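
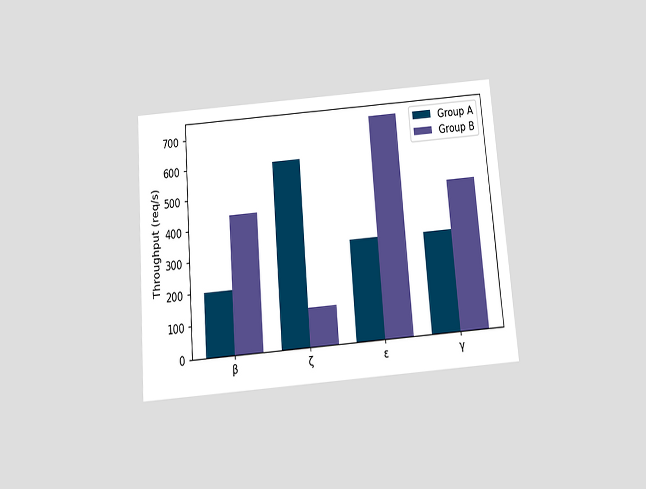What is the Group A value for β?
200req/s

The chart is tilted about 5° counter-clockwise and viewed slightly from below. The Group A bar at β reaches 200req/s on the y-axis.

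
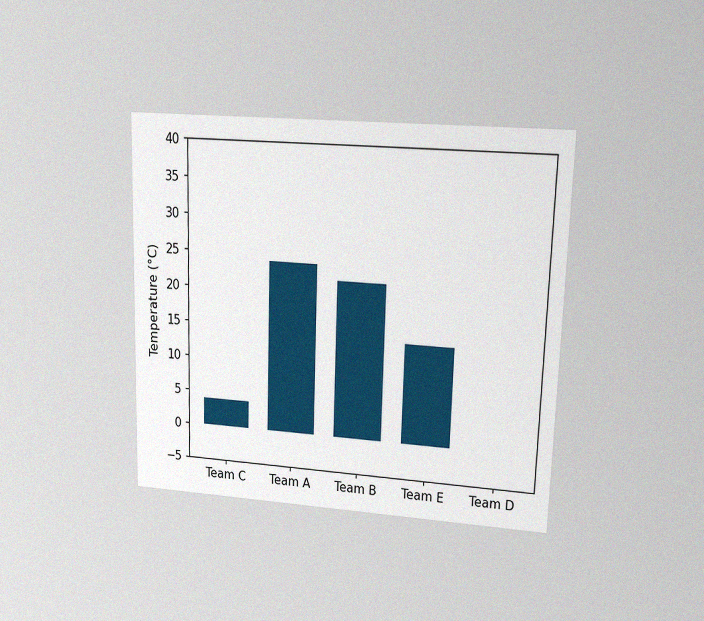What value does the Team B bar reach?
22°C

The chart is viewed at a slight angle, with some photo noise. Reading along the chart's y-axis, the Team B bar reaches 22°C.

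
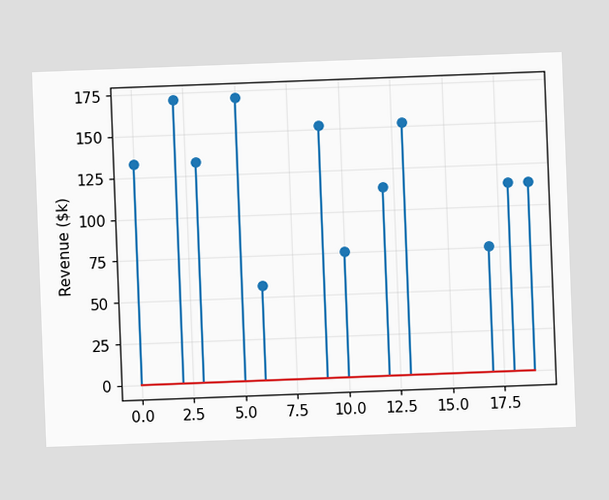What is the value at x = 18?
$114k

The chart is tilted about 2° counter-clockwise. The stem at x=18 reaches $114k.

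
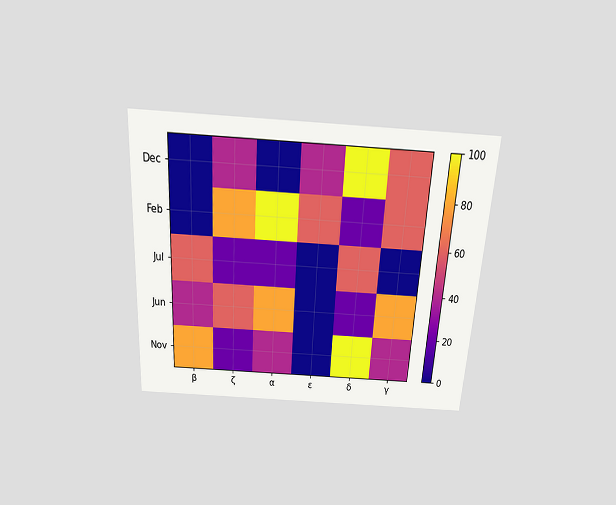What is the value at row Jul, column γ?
0

The chart is tilted about 3° clockwise and viewed slightly from above. Matching cell (Jul, γ) against the colorbar gives 0.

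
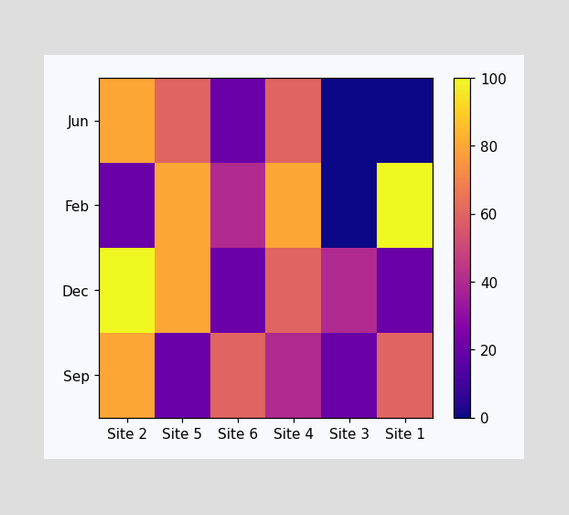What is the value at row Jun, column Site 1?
Matching cell (Jun, Site 1) against the colorbar gives 0.

0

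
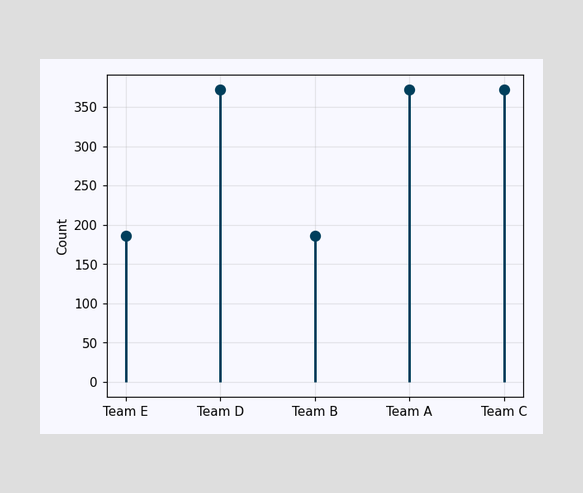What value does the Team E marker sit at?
The Team E marker sits at 186.

186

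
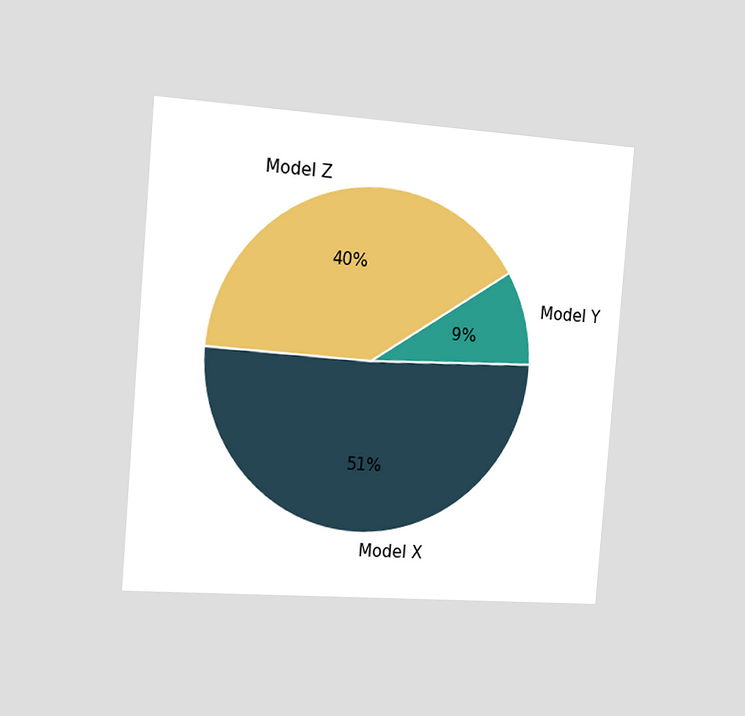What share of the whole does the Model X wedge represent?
The chart is tilted about 5° clockwise and viewed slightly from the left. The Model X slice takes up 51% of the pie.

51%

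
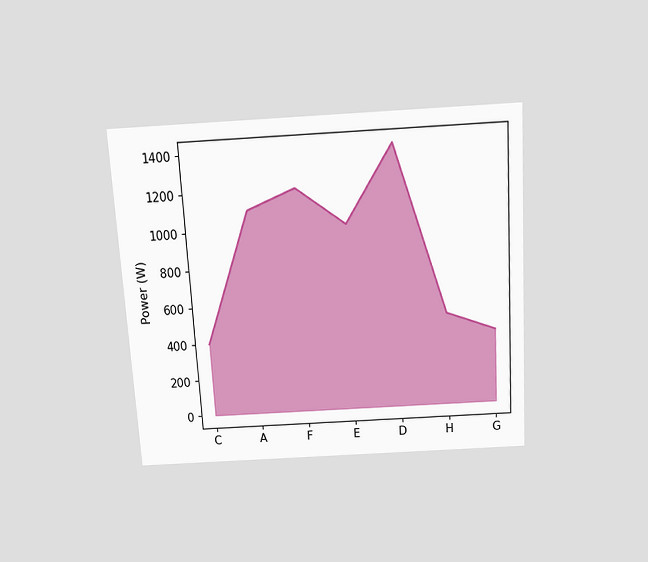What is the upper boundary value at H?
500W

The chart is tilted about 4° counter-clockwise and viewed slightly from above. At H the upper boundary is at 500W.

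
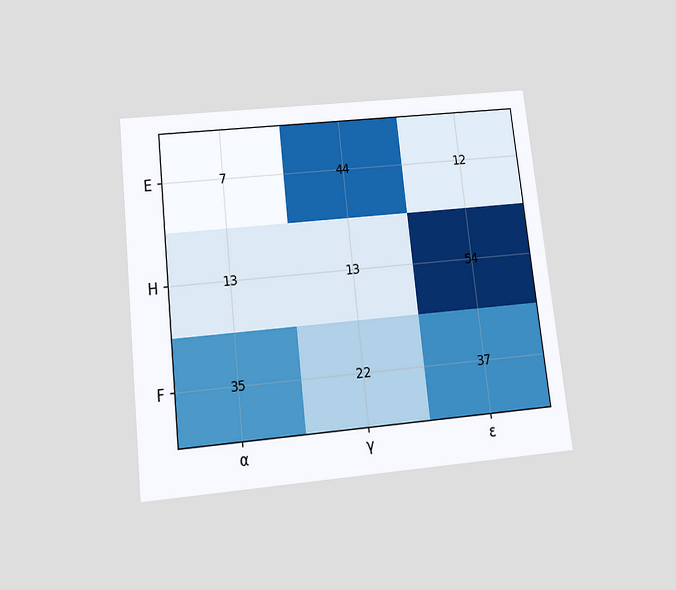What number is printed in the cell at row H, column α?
The chart is tilted about 6° counter-clockwise and viewed slightly from below. The (H, α) cell reads 13.

13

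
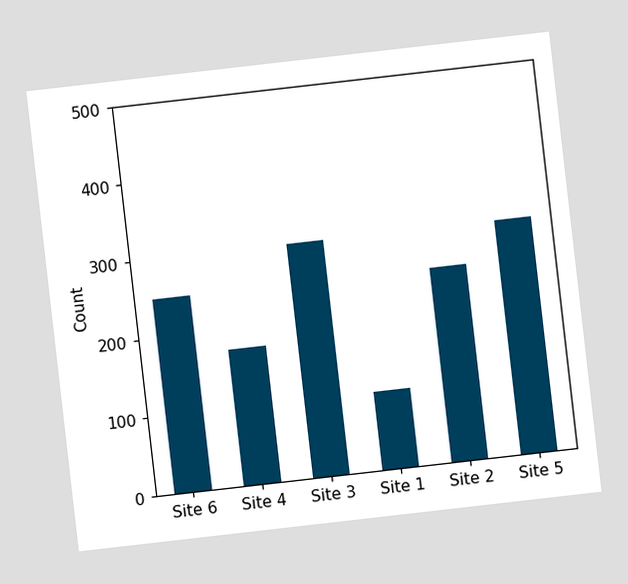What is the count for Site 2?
250

The chart is tilted about 7° counter-clockwise. Reading along the chart's y-axis, the Site 2 bar reaches 250.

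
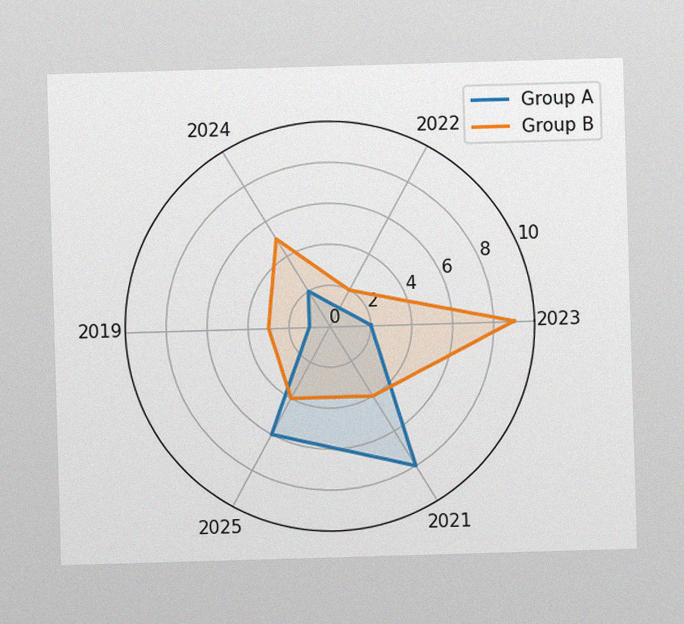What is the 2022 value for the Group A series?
The image has some photo noise and uneven lighting. On the 2022 axis, Group A reaches 1.

1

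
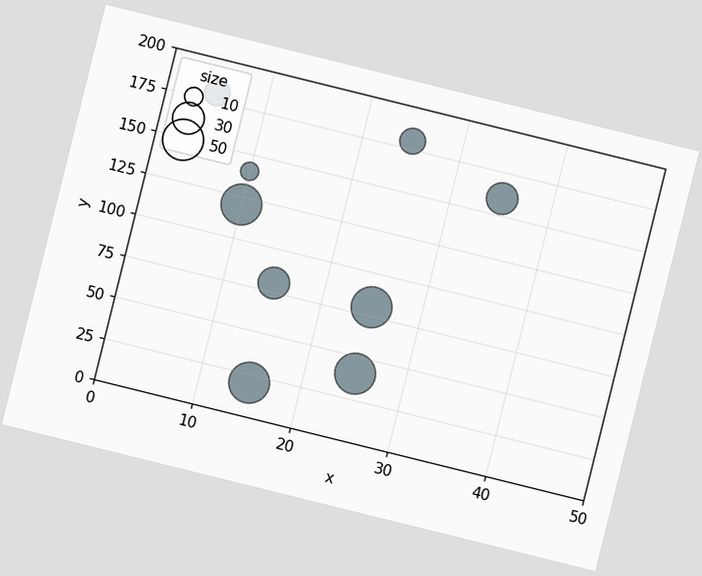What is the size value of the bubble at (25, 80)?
The chart is tilted about 14° clockwise. Matching the bubble at (25, 80) against the size legend gives 50.

50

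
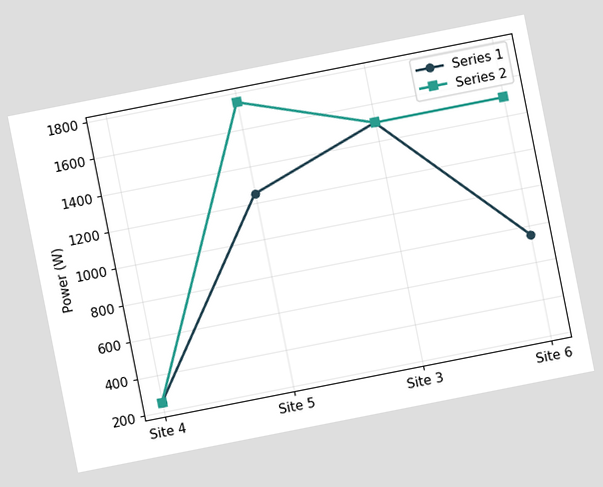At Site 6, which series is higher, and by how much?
The chart is tilted about 11° counter-clockwise. At Site 6, Series 2 sits above the other line by 750W.

Series 2, by 750W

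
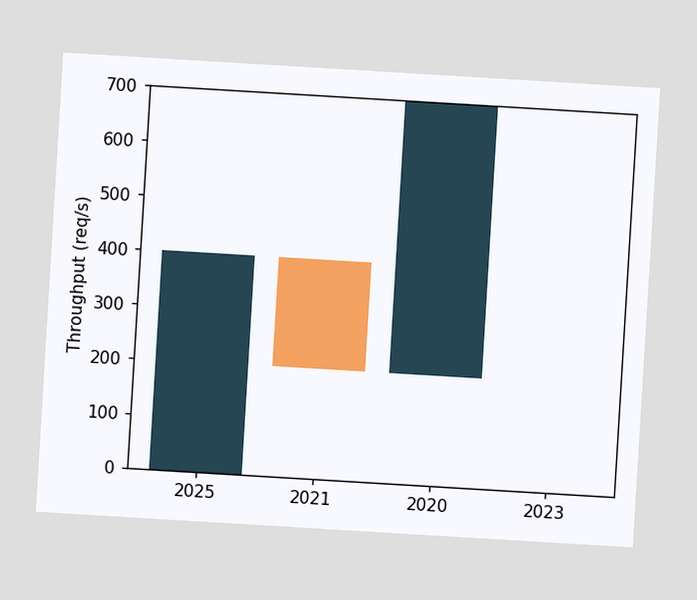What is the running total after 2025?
400req/s

The chart is tilted about 3° clockwise. After 2025 the running total reaches 400req/s.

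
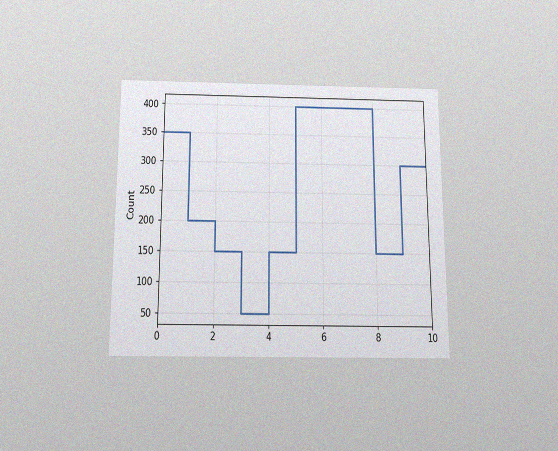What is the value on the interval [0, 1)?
The chart is viewed slightly from below, with some photo noise. On [0, 1) the step sits at 350.

350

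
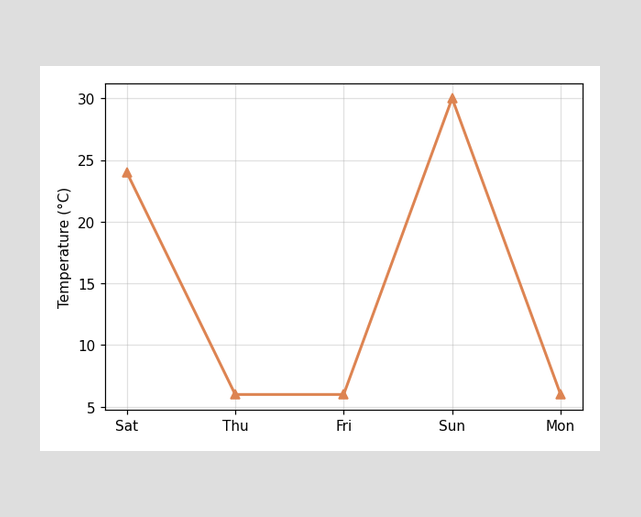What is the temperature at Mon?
At Mon, the line is at 6°C.

6°C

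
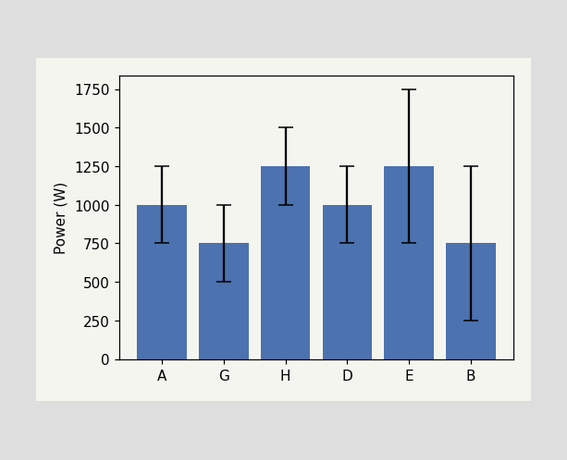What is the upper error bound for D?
1250W

The D bar's upper whisker reaches 1250W.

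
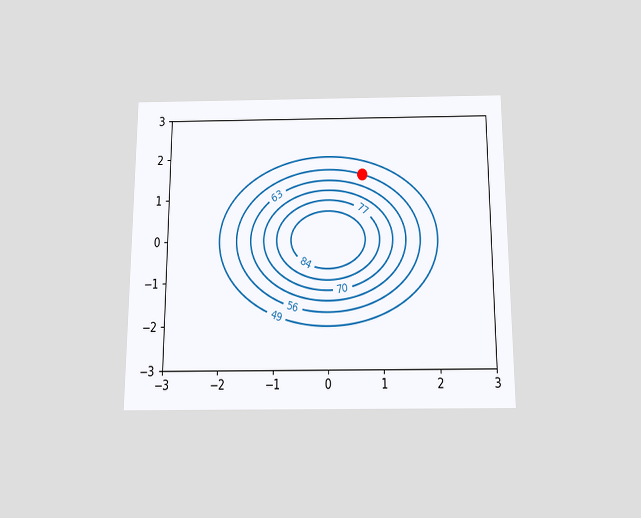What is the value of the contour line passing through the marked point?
The chart is viewed slightly from below. The marked point sits on the contour labelled 56.

56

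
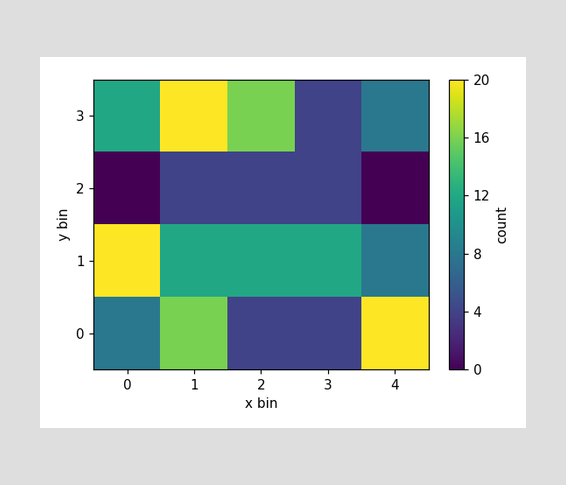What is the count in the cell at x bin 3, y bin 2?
4

Matching the cell (3, 2) against the colorbar gives 4.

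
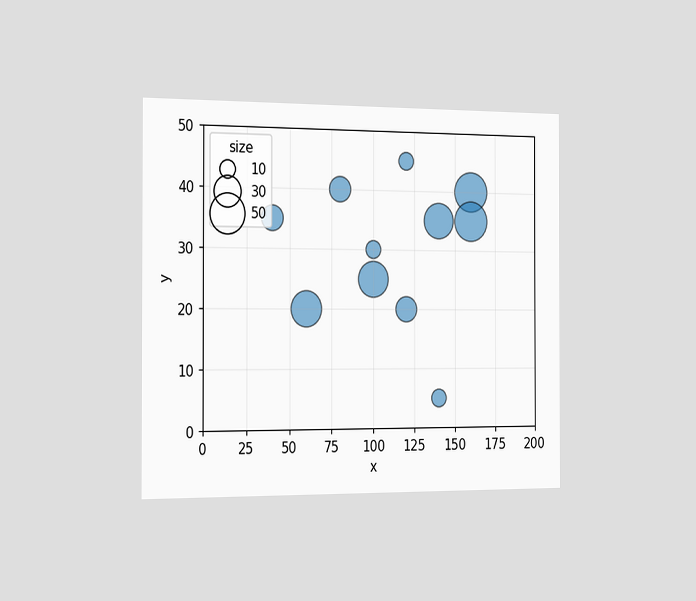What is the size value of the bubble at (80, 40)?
20

The chart is viewed slightly from the left. Matching the bubble at (80, 40) against the size legend gives 20.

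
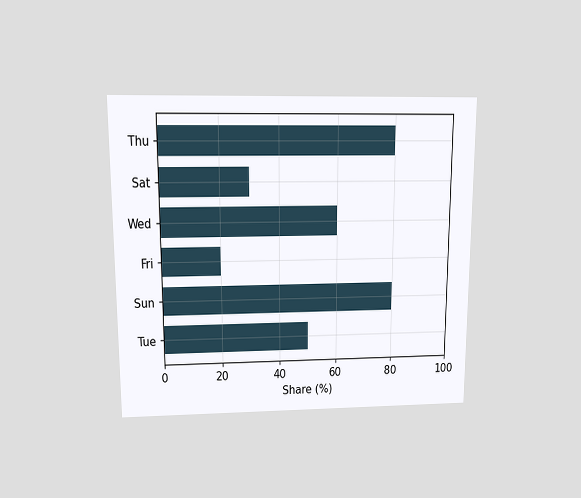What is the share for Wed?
60%

The chart is viewed slightly from above. Reading along the chart's x-axis, the Wed bar reaches 60%.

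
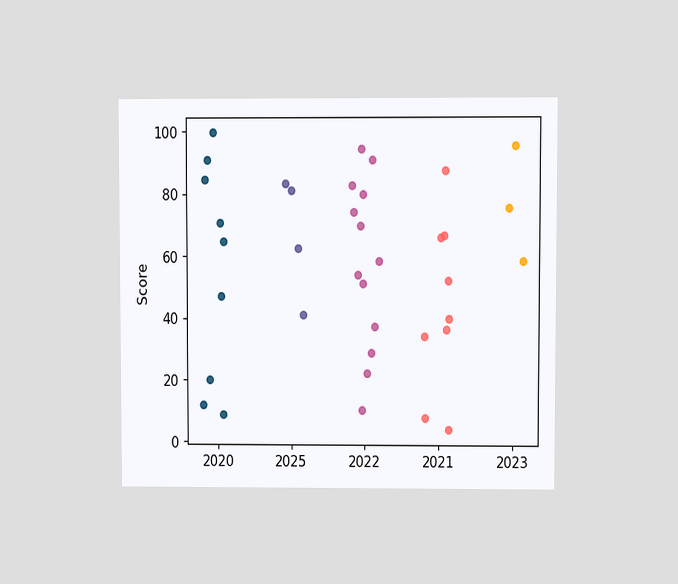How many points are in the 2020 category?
The chart is viewed at a slight angle. Counting the markers in the 2020 column gives 9.

9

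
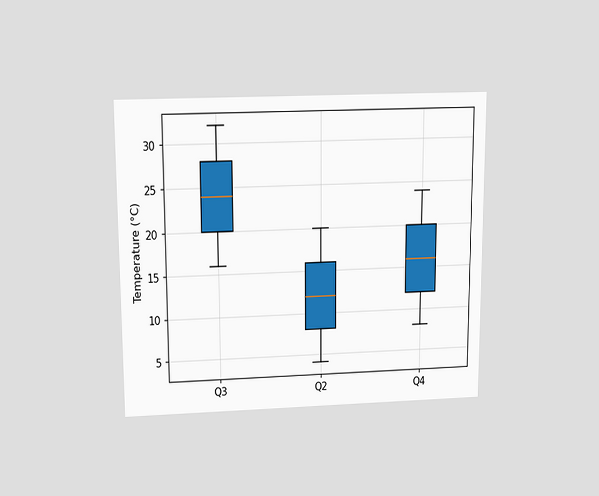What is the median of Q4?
The chart is viewed slightly from above. The median line in the Q4 box sits at 16°C.

16°C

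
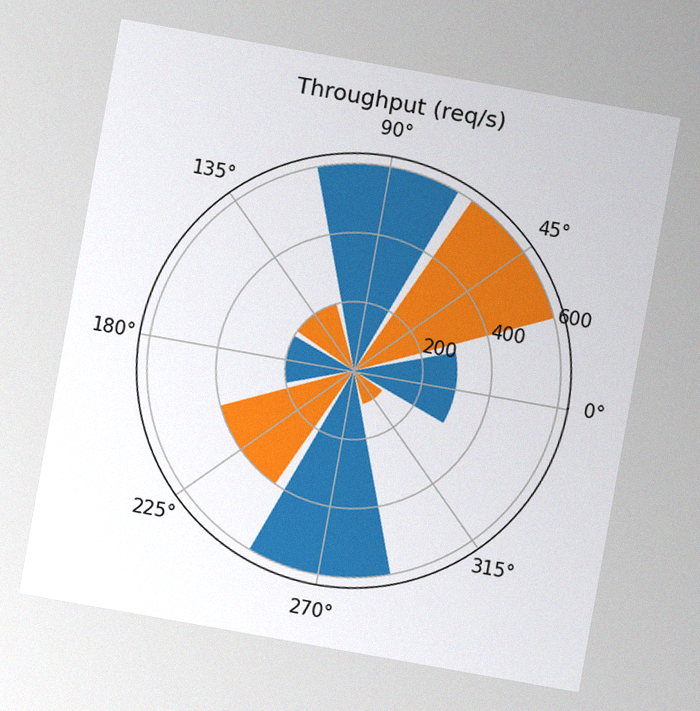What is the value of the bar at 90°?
The chart is tilted about 10° clockwise, with some photo noise. The bar at 90° reaches 600req/s on the radial axis.

600req/s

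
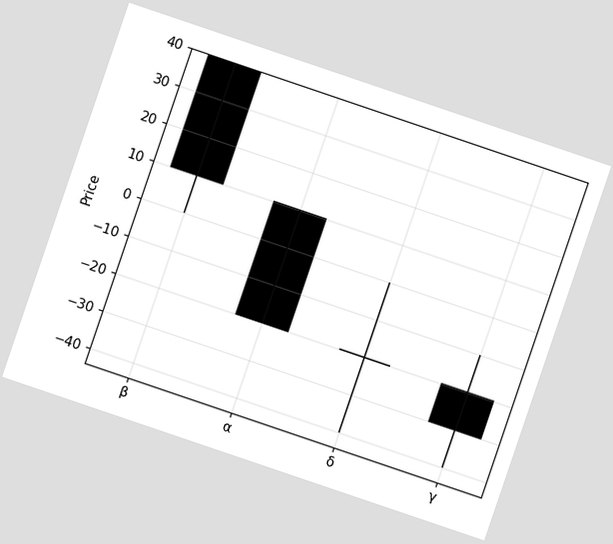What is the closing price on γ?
-30

The chart is tilted about 19° clockwise. The γ candle closes at -30.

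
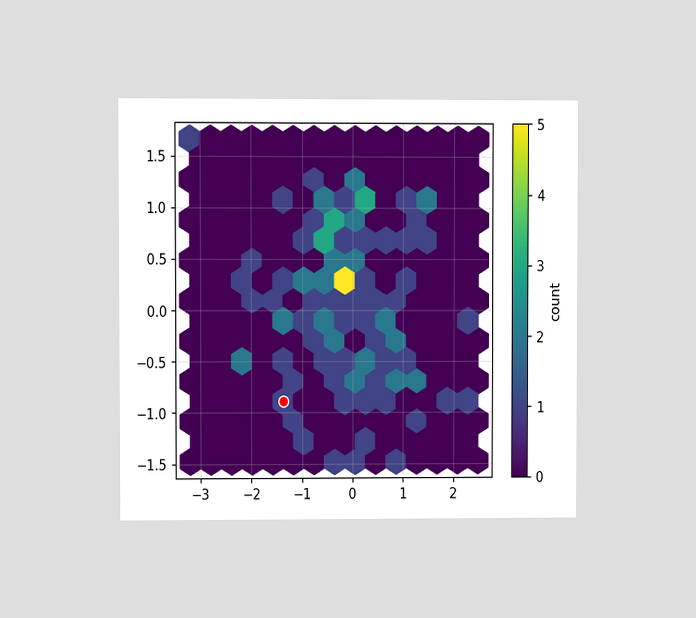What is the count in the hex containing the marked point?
The chart is viewed at a slight angle. The marked hex reads 1 on the colorbar.

1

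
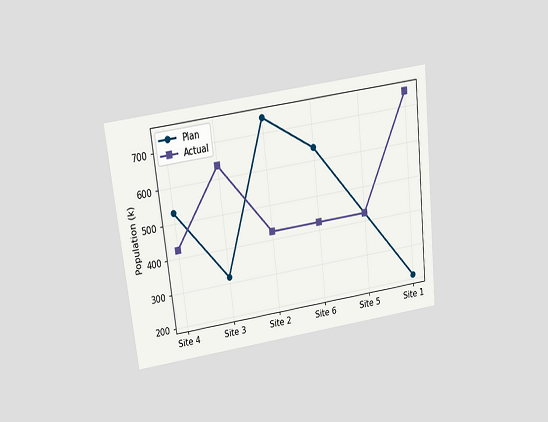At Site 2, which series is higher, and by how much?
Plan, by 318k

The chart is tilted about 6° counter-clockwise and viewed slightly from above. At Site 2, Plan sits above the other line by 318k.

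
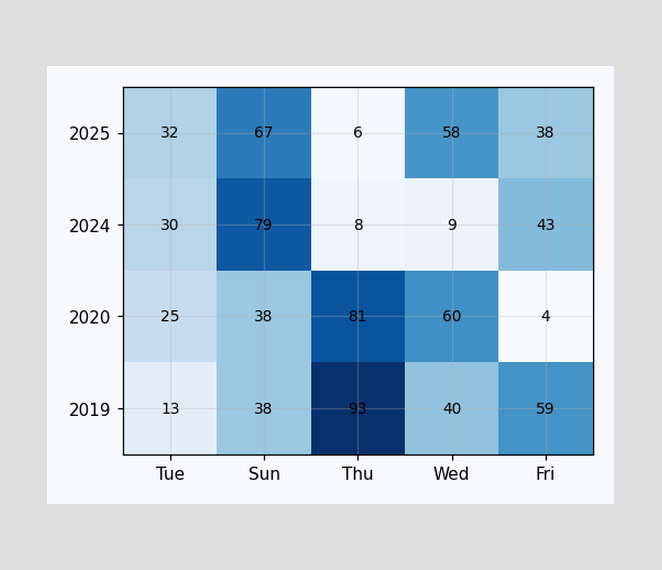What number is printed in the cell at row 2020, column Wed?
60

The (2020, Wed) cell reads 60.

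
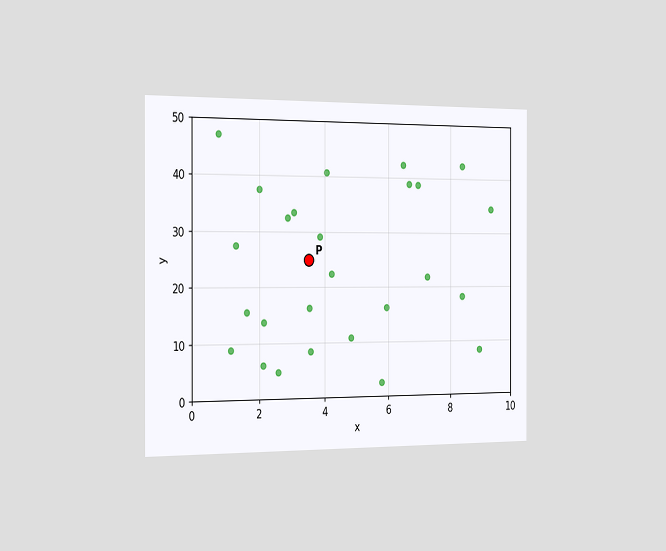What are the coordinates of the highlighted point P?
The chart is viewed slightly from the left. Following the gridlines from P to each axis, P sits at (3.5, 25).

(3.5, 25)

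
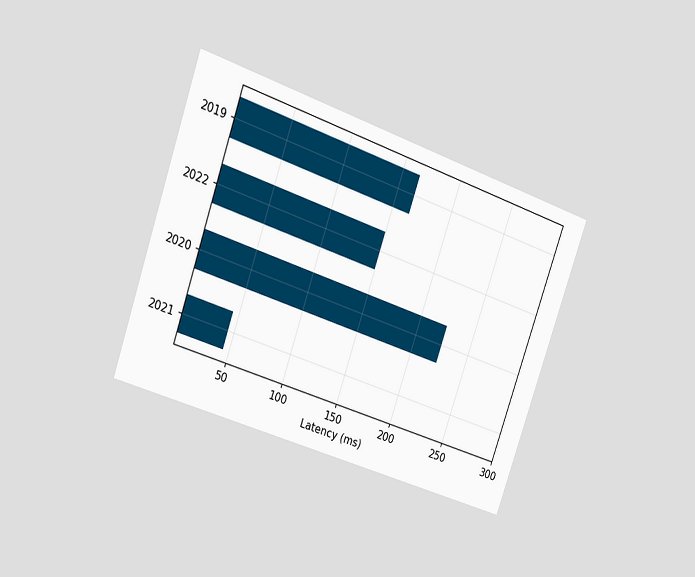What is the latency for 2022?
The chart is tilted about 19° clockwise and viewed at a slight angle. Reading along the chart's x-axis, the 2022 bar reaches 150ms.

150ms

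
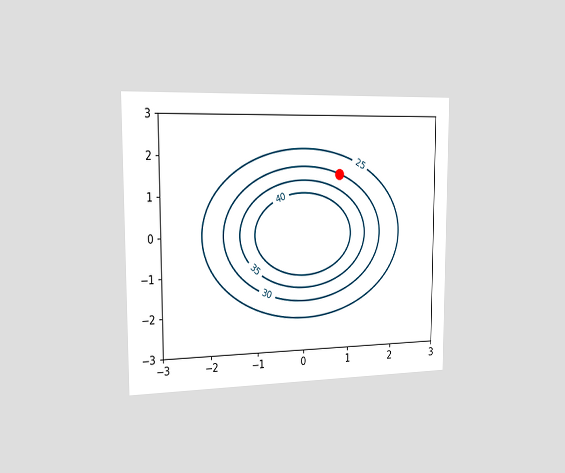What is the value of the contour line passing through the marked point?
30

The chart is viewed slightly from the left. The marked point sits on the contour labelled 30.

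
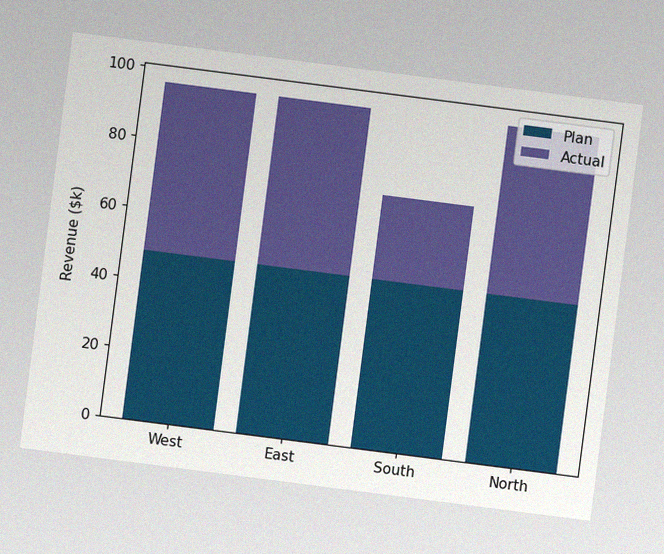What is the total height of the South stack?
$72k

The chart is tilted about 7° clockwise, with some photo noise. The South stack's top reaches $72k on the y-axis.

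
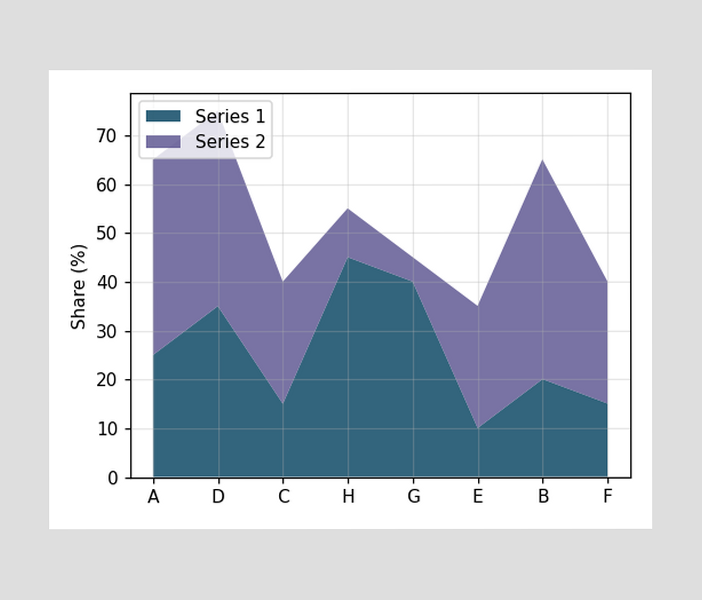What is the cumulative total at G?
45%

The stacked total at G reaches 45%.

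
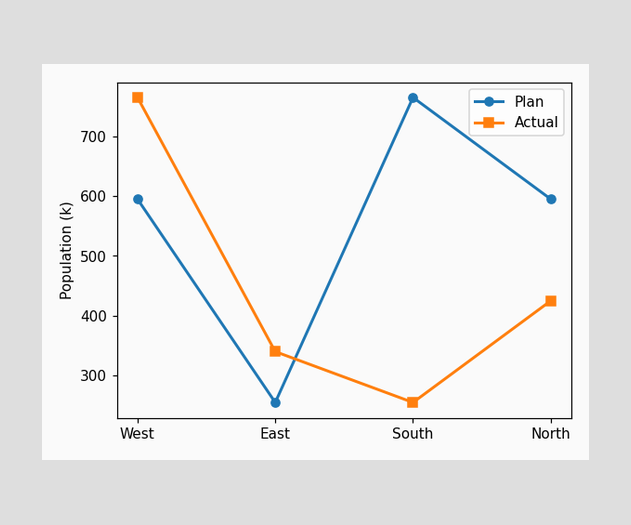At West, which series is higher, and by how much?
Actual, by 170k

At West, Actual sits above the other line by 170k.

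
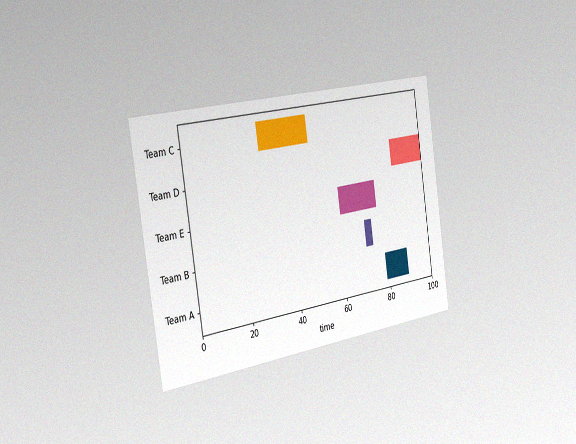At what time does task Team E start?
61

The chart is tilted about 9° counter-clockwise and viewed slightly from the left, with some photo noise. The Team E bar begins at t=61.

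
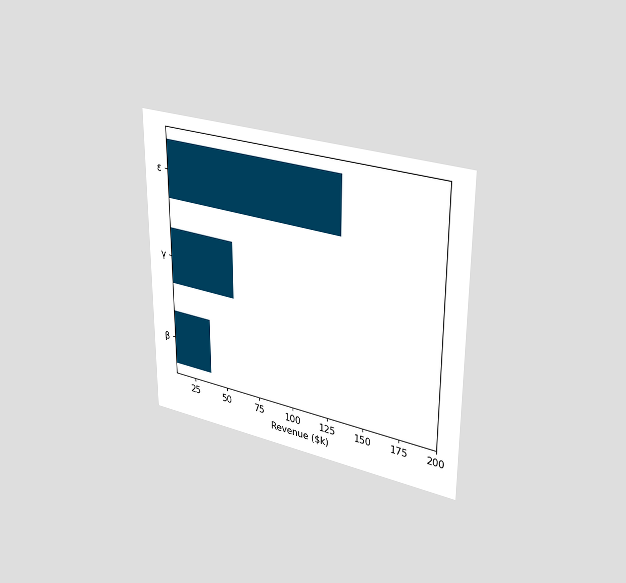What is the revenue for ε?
The chart is viewed at a slight angle. Reading along the chart's x-axis, the ε bar reaches $133k.

$133k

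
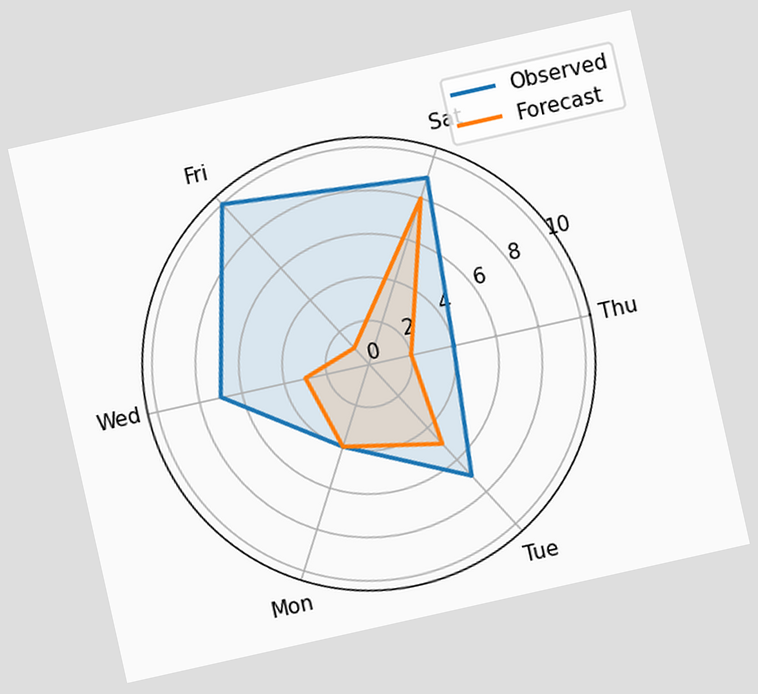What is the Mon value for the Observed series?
4

The chart is tilted about 13° counter-clockwise. On the Mon axis, Observed reaches 4.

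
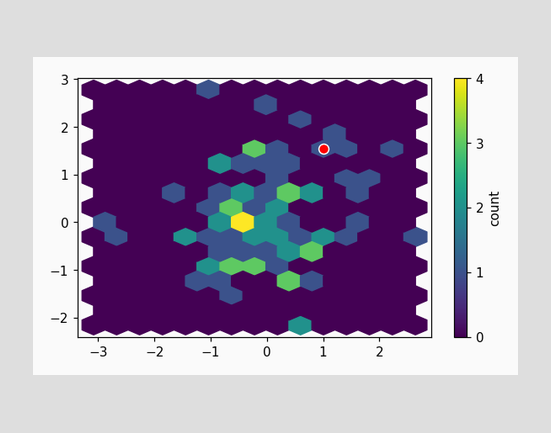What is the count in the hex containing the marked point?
1

The marked hex reads 1 on the colorbar.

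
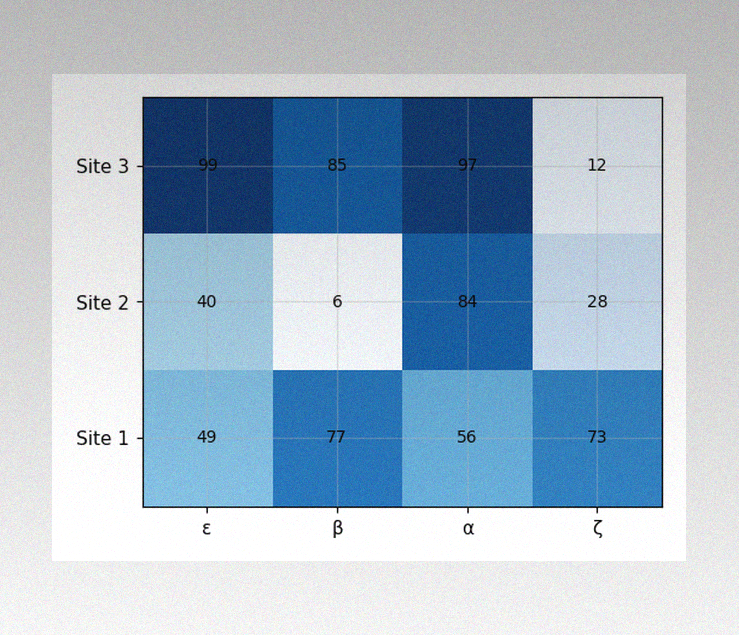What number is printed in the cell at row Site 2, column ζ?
The image has some photo noise and uneven lighting. The (Site 2, ζ) cell reads 28.

28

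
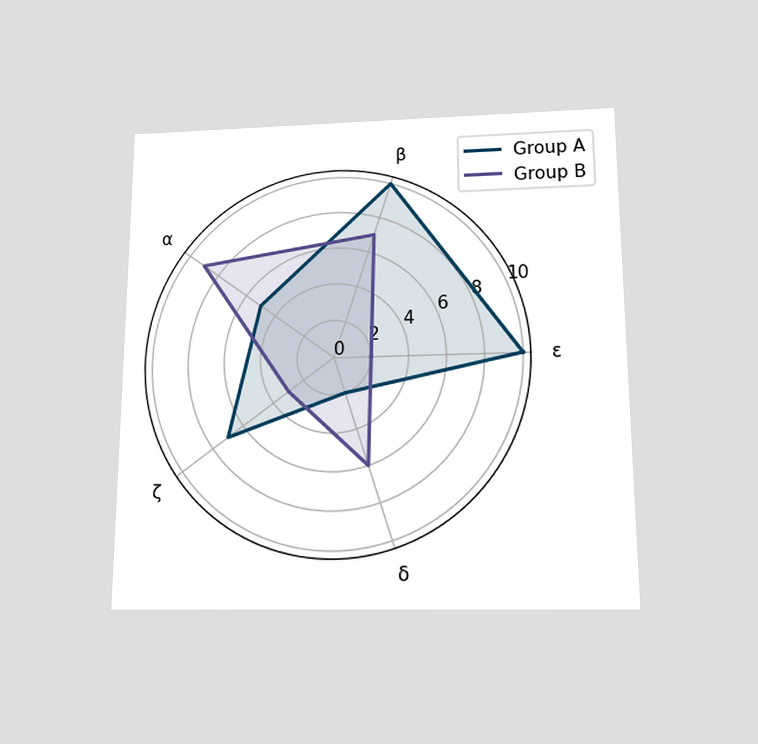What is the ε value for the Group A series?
The chart is viewed slightly from below. On the ε axis, Group A reaches 10.

10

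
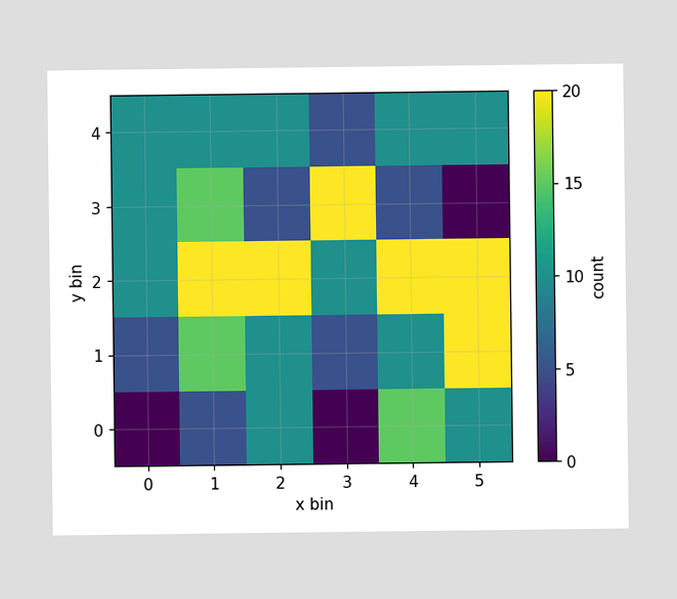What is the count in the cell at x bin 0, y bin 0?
0

Matching the cell (0, 0) against the colorbar gives 0.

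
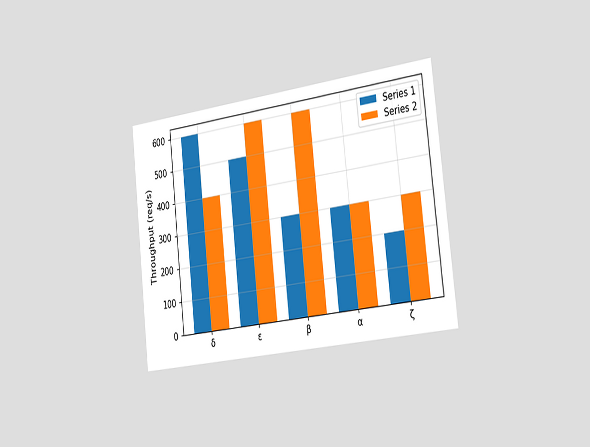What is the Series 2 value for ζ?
The chart is tilted about 6° counter-clockwise and viewed slightly from the right. The Series 2 bar at ζ reaches 300req/s on the y-axis.

300req/s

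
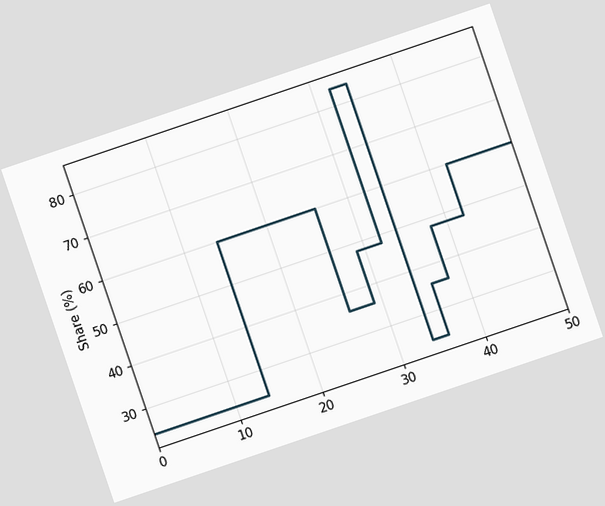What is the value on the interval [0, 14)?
24%

The chart is tilted about 19° counter-clockwise. On [0, 14) the step sits at 24%.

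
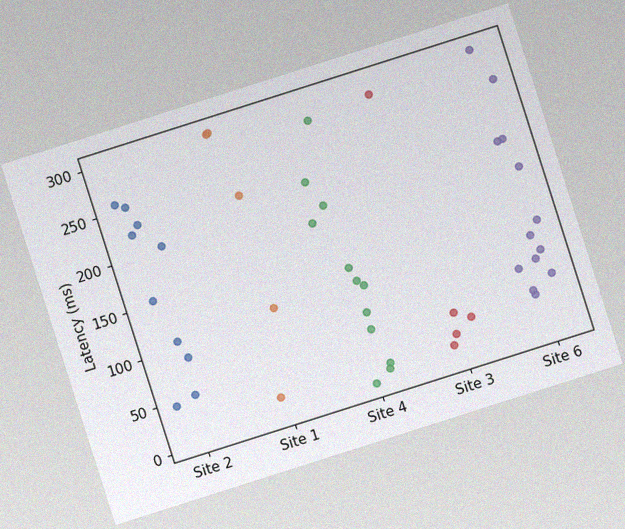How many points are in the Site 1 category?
The chart is tilted about 18° counter-clockwise, with some photo noise. Counting the markers in the Site 1 column gives 5.

5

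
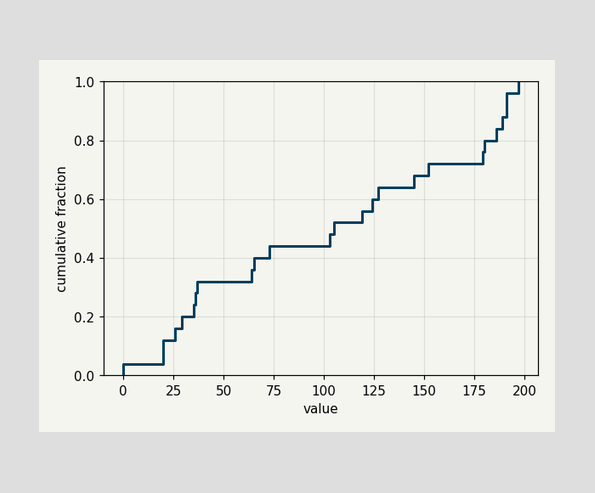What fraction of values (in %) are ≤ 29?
At x=29 the ECDF step is at 20%.

20%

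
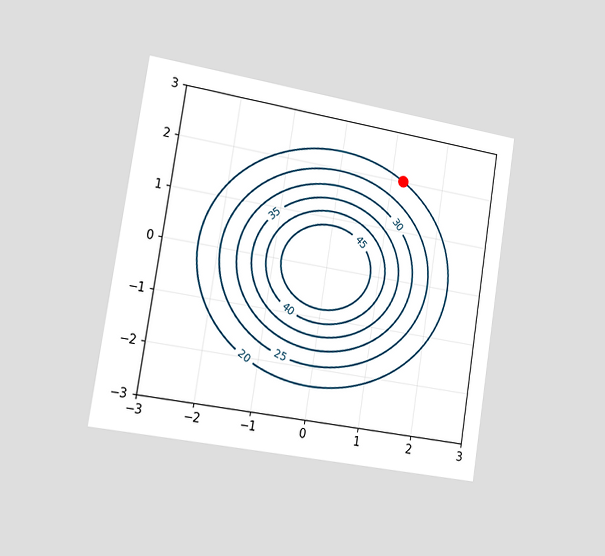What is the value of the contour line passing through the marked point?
20

The chart is tilted about 9° clockwise and viewed slightly from the left. The marked point sits on the contour labelled 20.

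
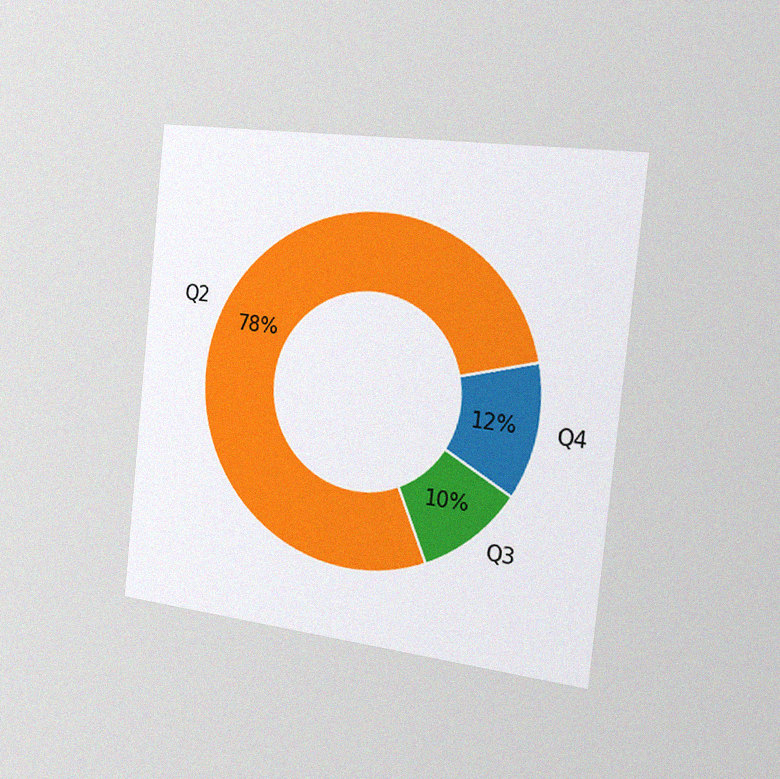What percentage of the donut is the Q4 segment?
The chart is tilted about 6° clockwise and viewed slightly from the right, with some photo noise. The Q4 segment takes up 12% of the ring.

12%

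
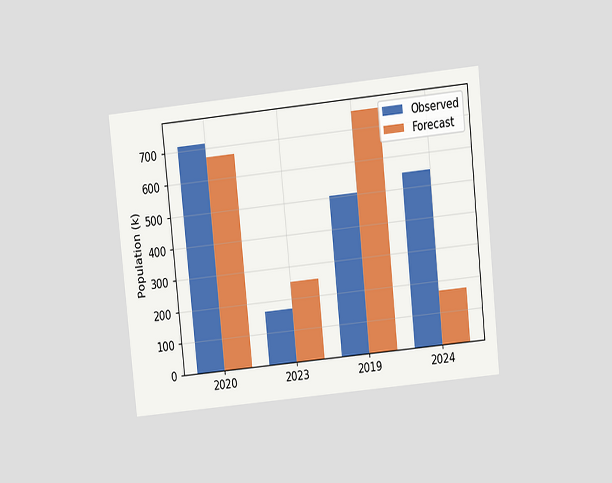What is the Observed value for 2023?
The chart is tilted about 6° counter-clockwise and viewed slightly from above. The Observed bar at 2023 reaches 168k on the y-axis.

168k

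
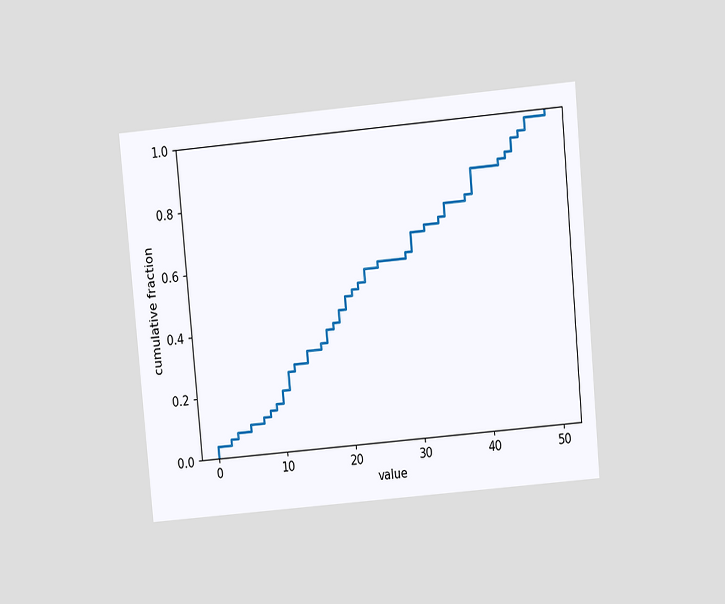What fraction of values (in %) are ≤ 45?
92%

The chart is tilted about 5° counter-clockwise and viewed at a slight angle. At x=45 the ECDF step is at 92%.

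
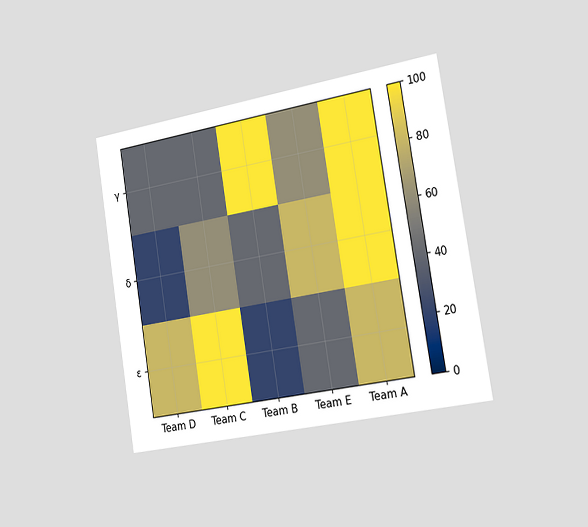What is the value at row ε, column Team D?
80

The chart is tilted about 9° counter-clockwise and viewed slightly from the right. Matching cell (ε, Team D) against the colorbar gives 80.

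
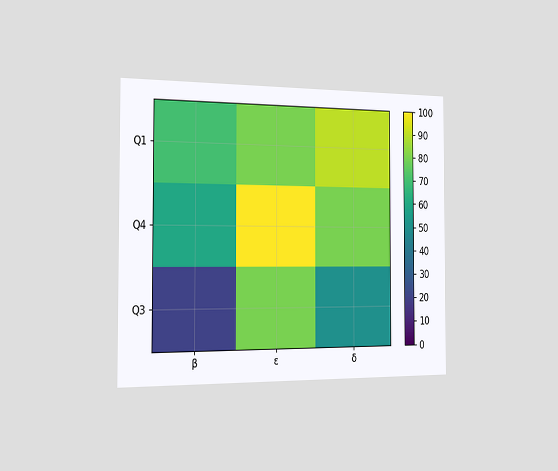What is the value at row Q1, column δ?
90

The chart is viewed slightly from the left. Matching cell (Q1, δ) against the colorbar gives 90.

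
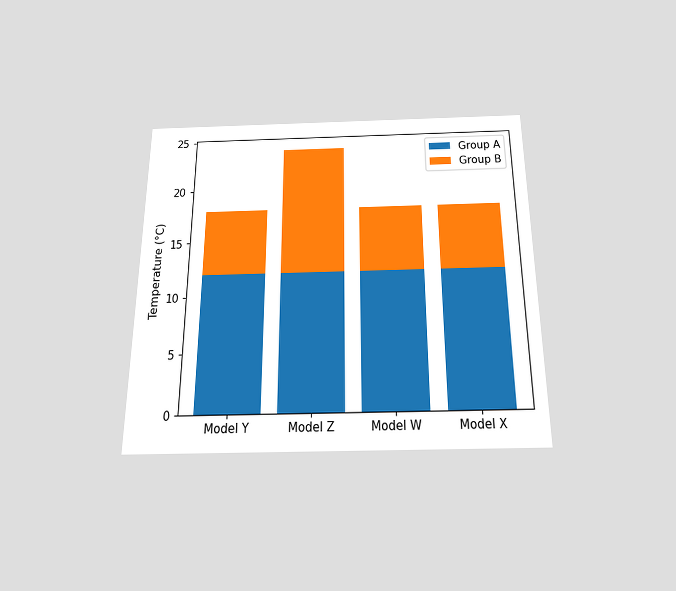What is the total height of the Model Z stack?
The chart is viewed slightly from below. The Model Z stack's top reaches 24°C on the y-axis.

24°C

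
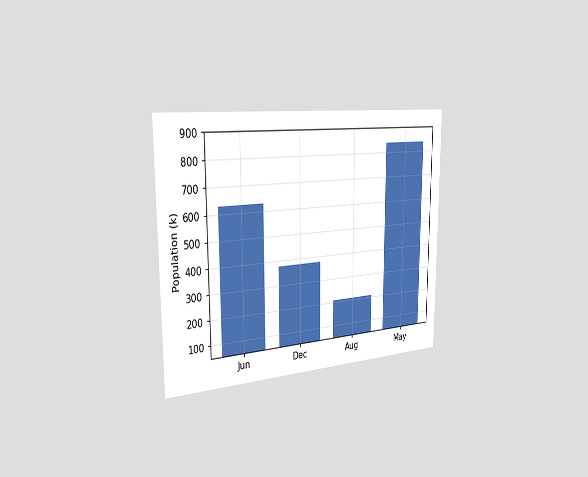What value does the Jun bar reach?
The chart is viewed slightly from the left. Reading along the chart's y-axis, the Jun bar reaches 630k.

630k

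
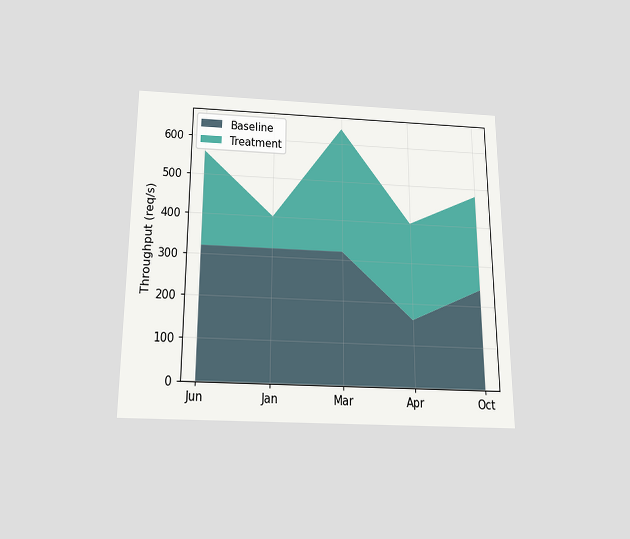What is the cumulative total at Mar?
640req/s

The chart is viewed slightly from below. The stacked total at Mar reaches 640req/s.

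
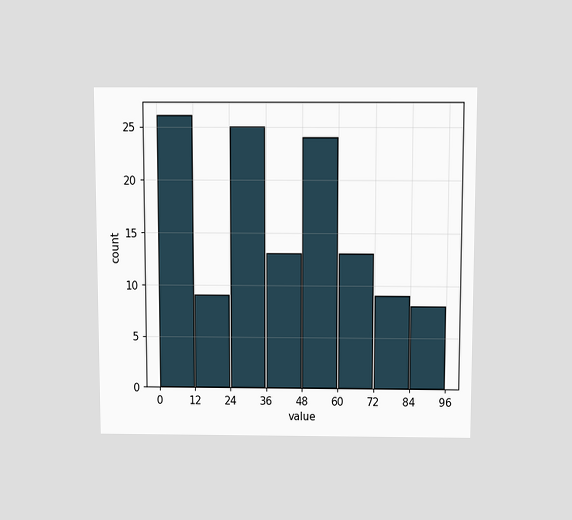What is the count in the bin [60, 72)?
13

The chart is viewed slightly from above. The [60, 72) bin has height 13.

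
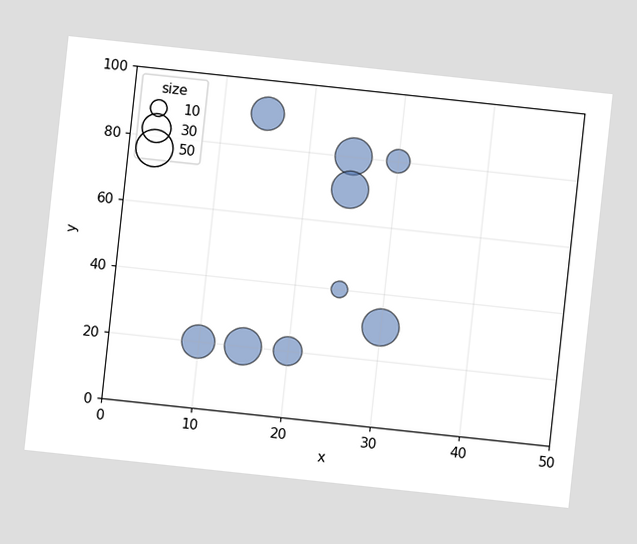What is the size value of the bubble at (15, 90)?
40

The chart is tilted about 6° clockwise. Matching the bubble at (15, 90) against the size legend gives 40.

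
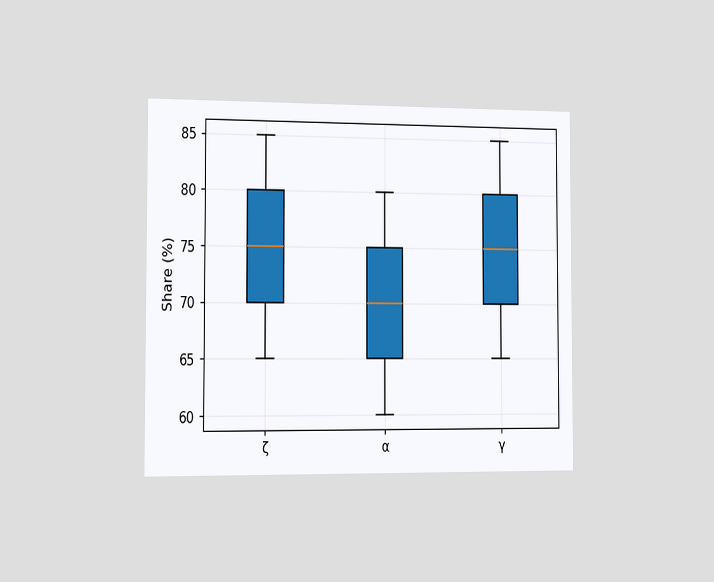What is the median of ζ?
The chart is viewed slightly from the left. The median line in the ζ box sits at 75%.

75%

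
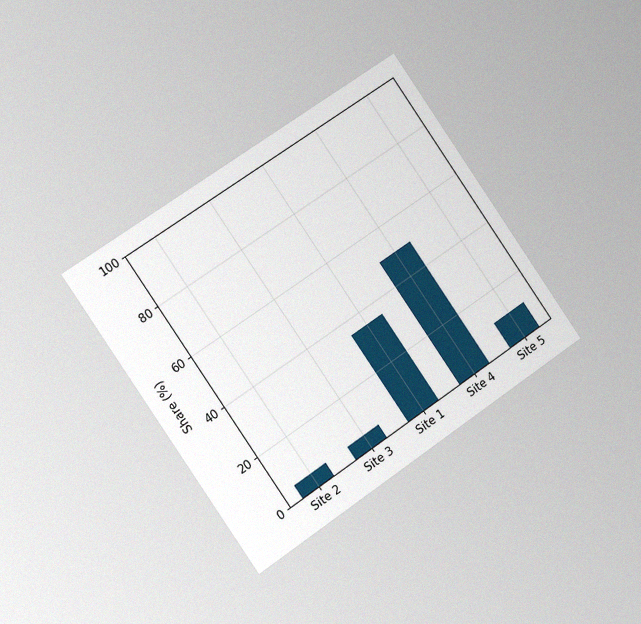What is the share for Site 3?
5%

The chart is tilted about 35° counter-clockwise and viewed slightly from the left, with some photo noise. Reading along the chart's y-axis, the Site 3 bar reaches 5%.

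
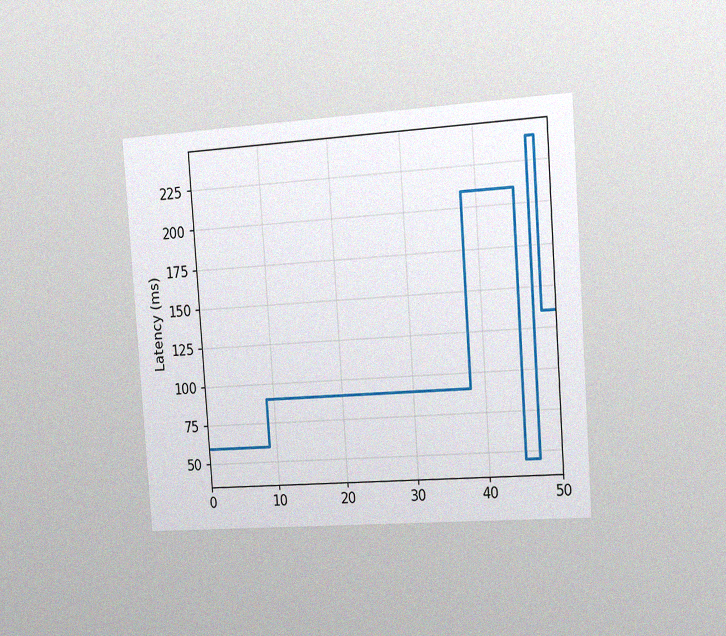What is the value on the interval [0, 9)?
The chart is tilted about 4° counter-clockwise and viewed slightly from the right, with some photo noise. On [0, 9) the step sits at 60ms.

60ms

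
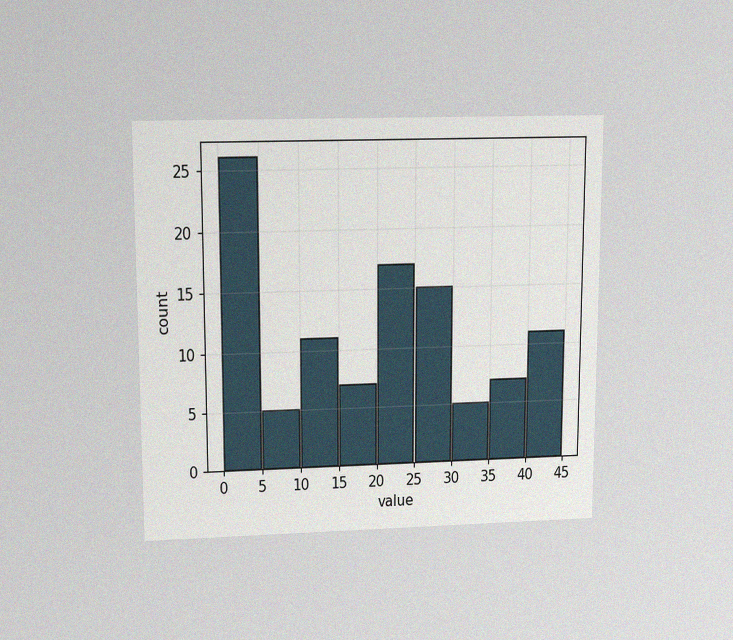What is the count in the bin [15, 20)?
The chart is viewed slightly from above, with some photo noise. The [15, 20) bin has height 7.

7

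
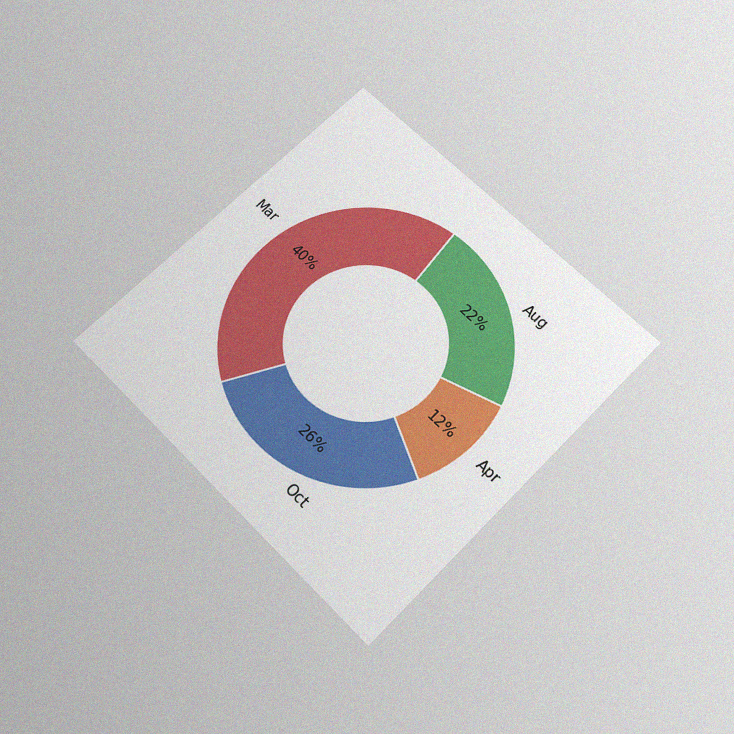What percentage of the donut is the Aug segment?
22%

The chart is tilted about 45° clockwise and viewed slightly from below, with some photo noise. The Aug segment takes up 22% of the ring.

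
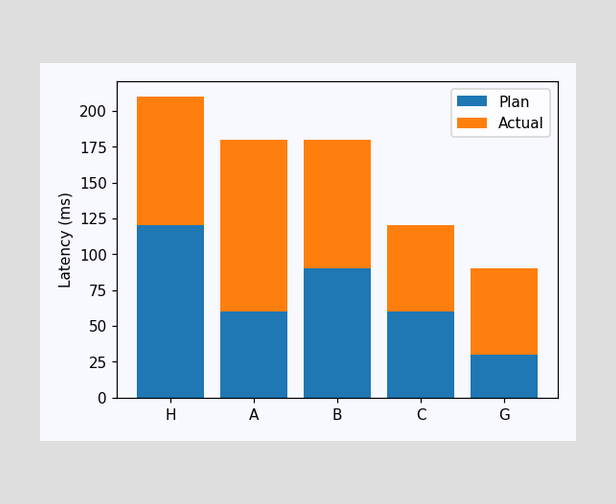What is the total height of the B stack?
The B stack's top reaches 180ms on the y-axis.

180ms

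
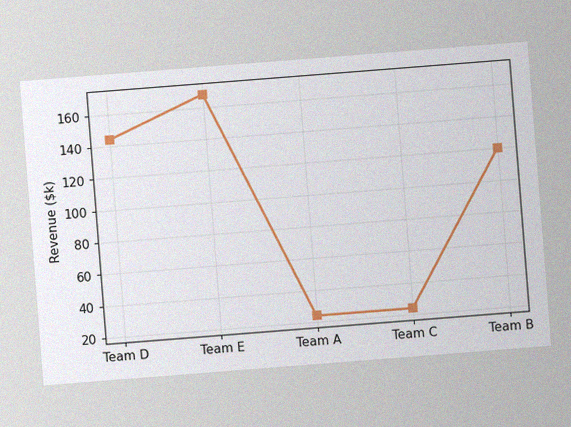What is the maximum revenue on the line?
$168k

The chart is tilted about 4° counter-clockwise, with some photo noise. The highest point is at Team E, and reading across to the y-axis gives $168k.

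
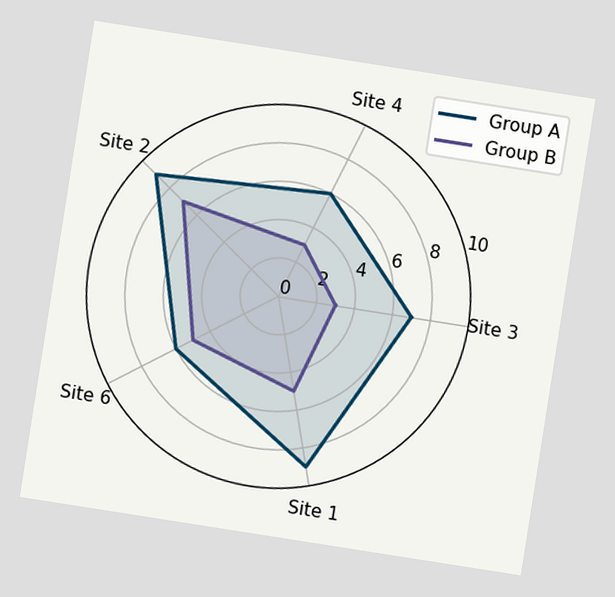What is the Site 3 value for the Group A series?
7

The chart is tilted about 9° clockwise. On the Site 3 axis, Group A reaches 7.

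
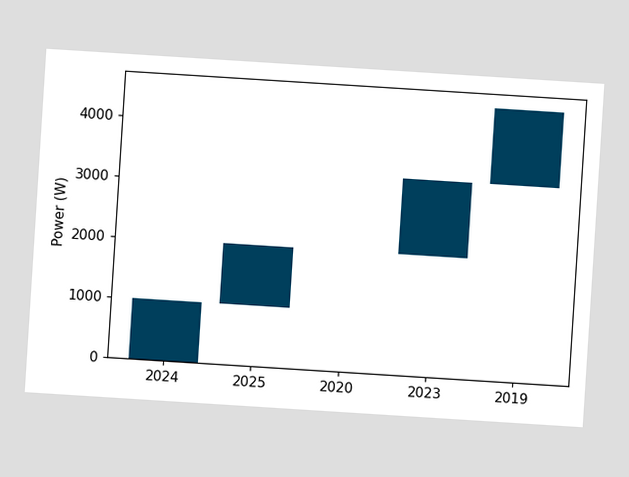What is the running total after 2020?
2000W

The chart is tilted about 4° clockwise. After 2020 the running total reaches 2000W.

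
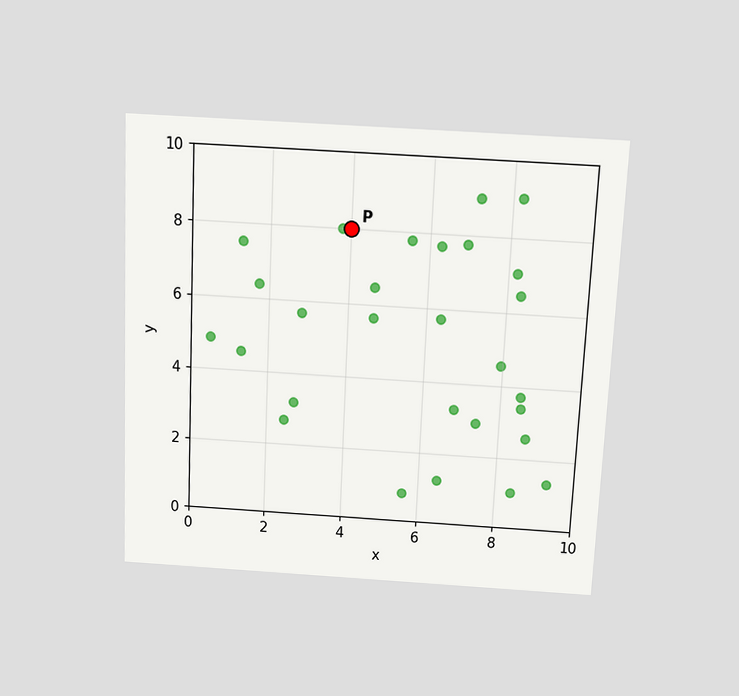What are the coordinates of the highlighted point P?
(4, 8)

The chart is tilted about 3° clockwise and viewed slightly from above. Following the gridlines from P to each axis, P sits at (4, 8).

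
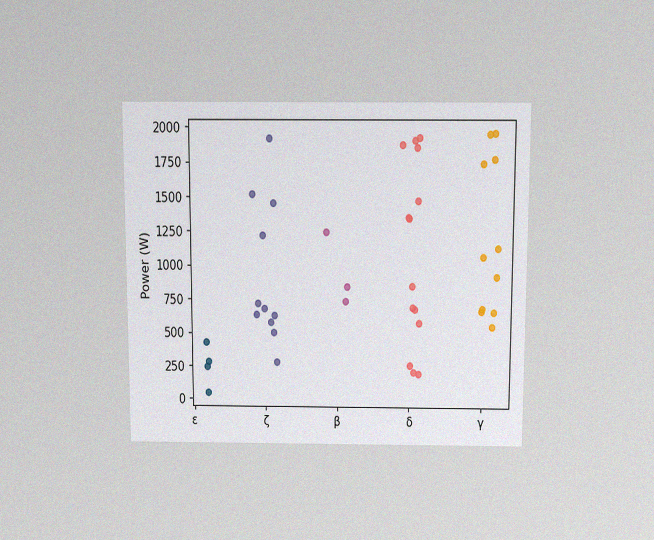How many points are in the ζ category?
11

The chart is viewed slightly from above, with some photo noise. Counting the markers in the ζ column gives 11.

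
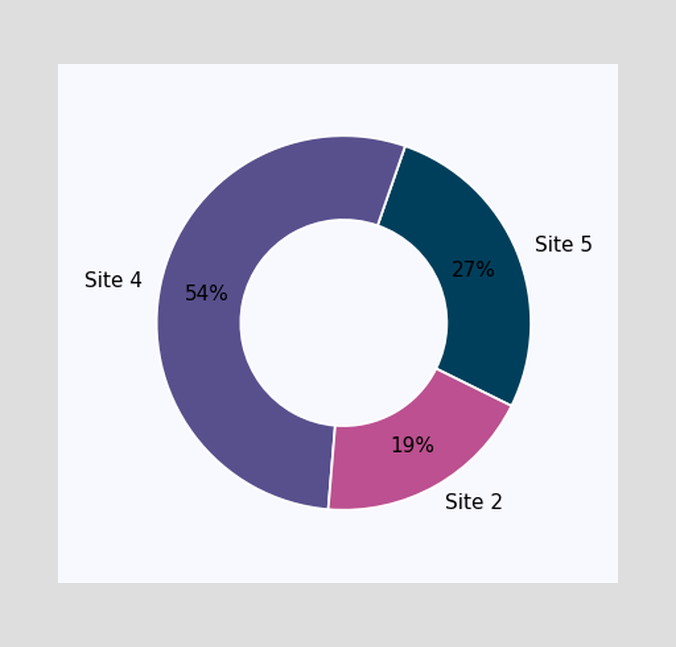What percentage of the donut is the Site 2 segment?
The Site 2 segment takes up 19% of the ring.

19%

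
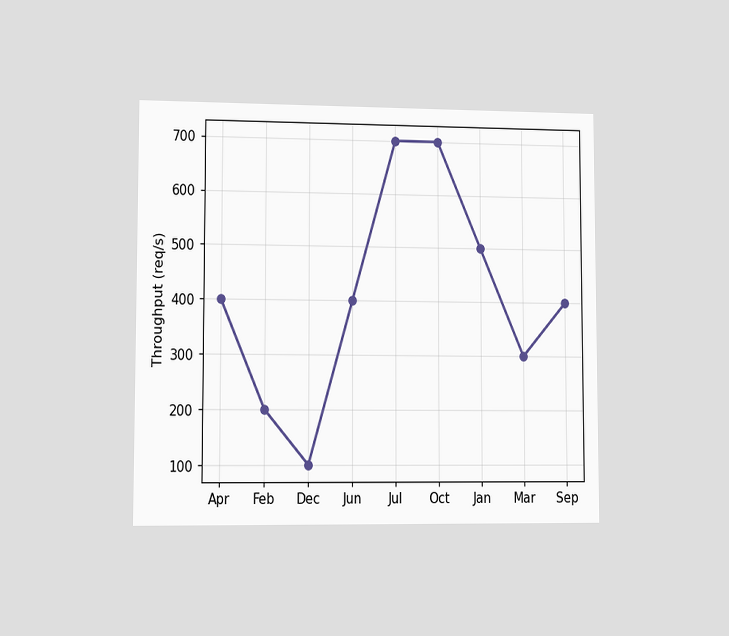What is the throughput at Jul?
The chart is viewed at a slight angle. At Jul, the line is at 700req/s.

700req/s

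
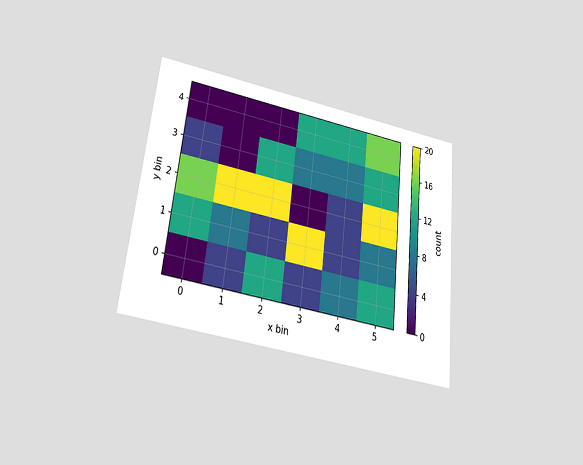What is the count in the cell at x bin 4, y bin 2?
4

The chart is tilted about 6° clockwise and viewed slightly from below. Matching the cell (4, 2) against the colorbar gives 4.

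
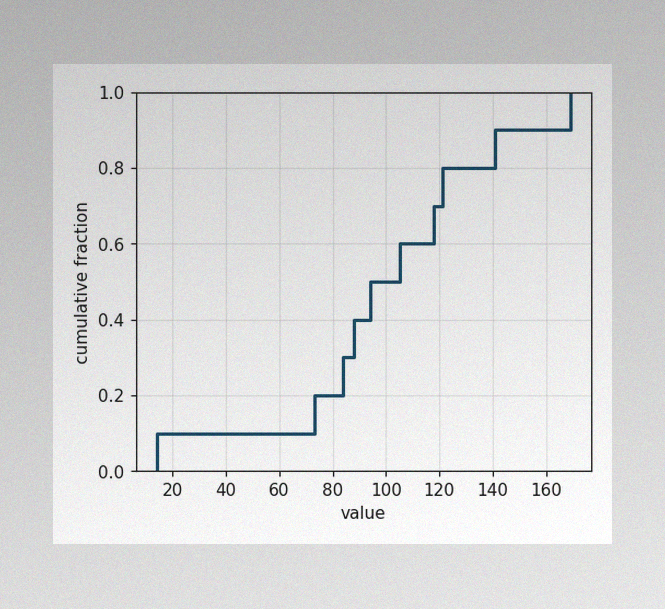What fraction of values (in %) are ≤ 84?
30%

The image has some photo noise and uneven lighting. At x=84 the ECDF step is at 30%.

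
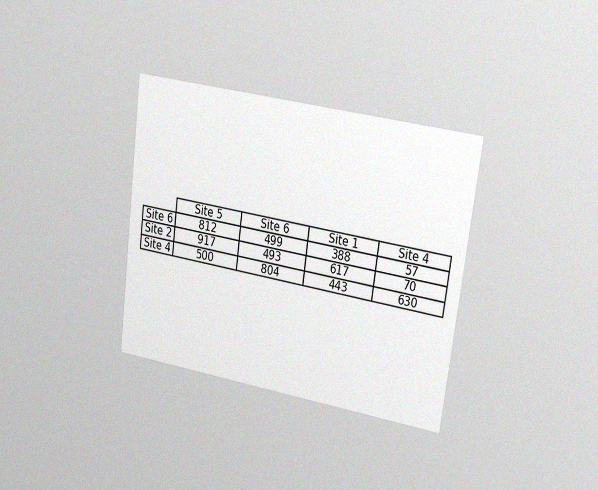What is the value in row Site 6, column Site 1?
The chart is tilted about 7° clockwise and viewed slightly from the right, with some photo noise. The (Site 6, Site 1) cell reads 388.

388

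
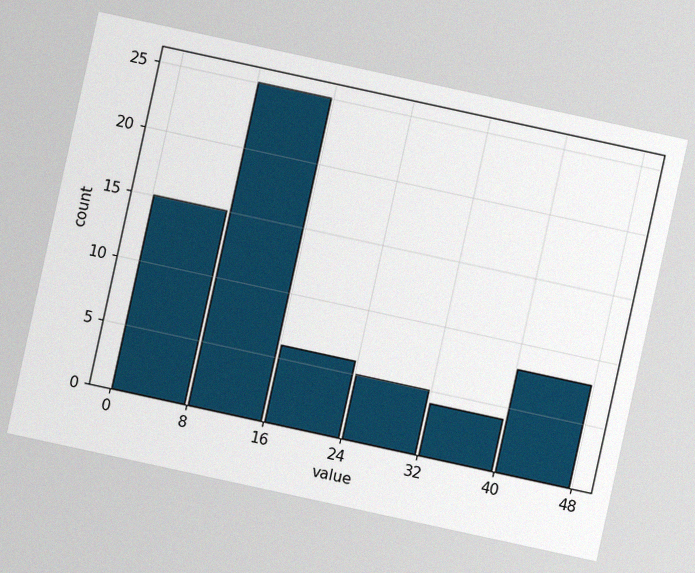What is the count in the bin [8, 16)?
25

The chart is tilted about 12° clockwise, with some photo noise. The [8, 16) bin has height 25.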